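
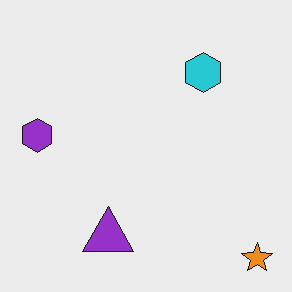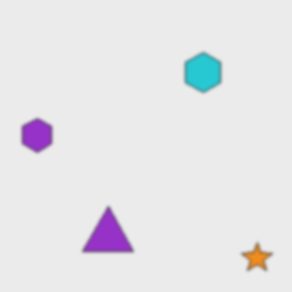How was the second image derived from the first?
The transformation is: lightly blurred.

Shape edges and outlines are uniformly softened across the whole image.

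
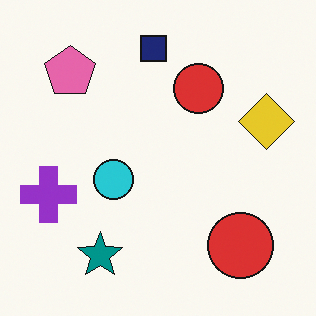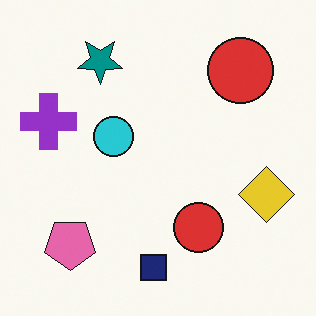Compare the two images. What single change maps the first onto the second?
This is the original image flipped vertically (top ↔ bottom).

The navy square is in the top of the first image and the bottom of the second — shapes on opposite sides of the horizontal midline have swapped in a mirror flip.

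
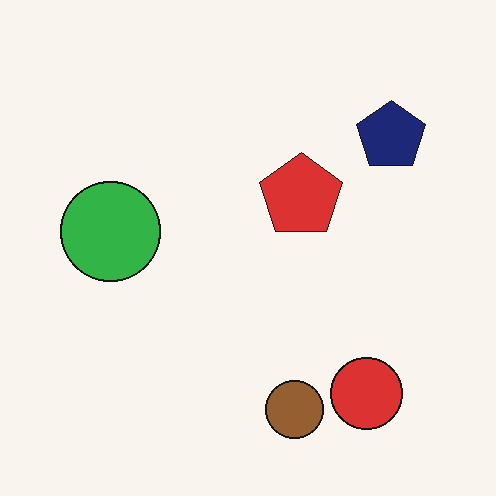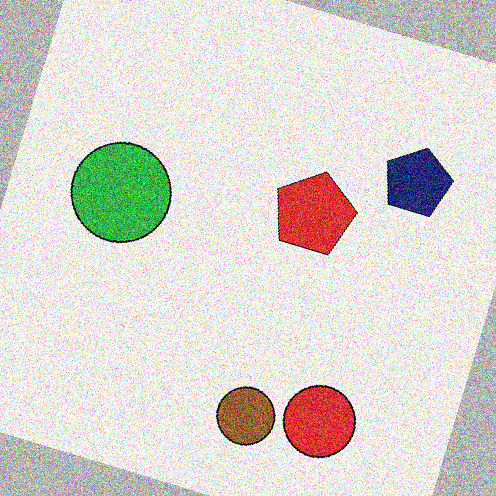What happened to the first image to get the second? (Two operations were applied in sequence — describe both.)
The transformation is: rotated clockwise by a clearly visible amount, then degraded with strong gaussian noise.

Every shape is tilted by the same angle and the image corners show triangular fill wedges — a whole-image rotation by a non-right angle. Random speckle covers the whole image, including the flat background.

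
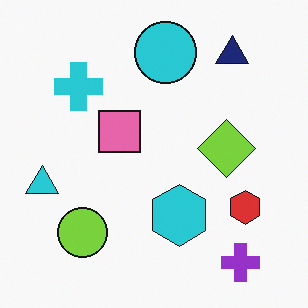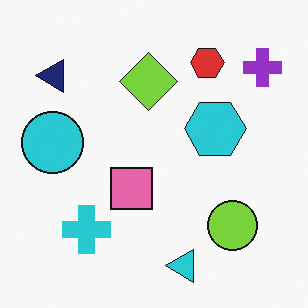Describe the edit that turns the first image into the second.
The image was rotated 90° counter-clockwise.

The purple cross sits in the bottom-right of the first image and the top-right of the second — consistent with a whole-image 90° counter-clockwise rotation.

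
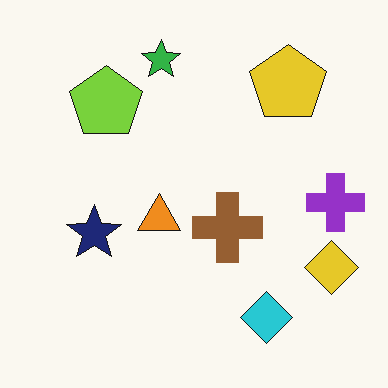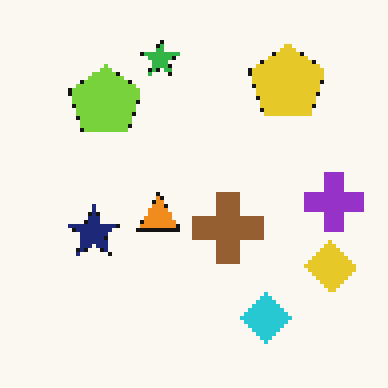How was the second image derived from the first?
Mildly pixelated.

Shapes are reduced to large square blocks; fine edges and outlines are lost — a downscale-then-upscale (mosaic) effect.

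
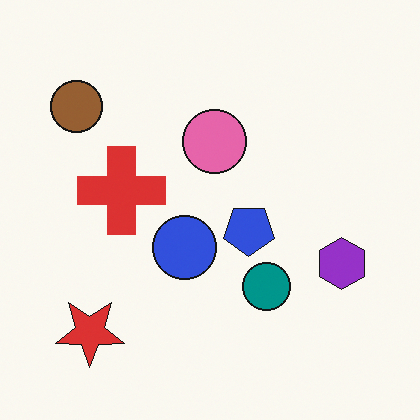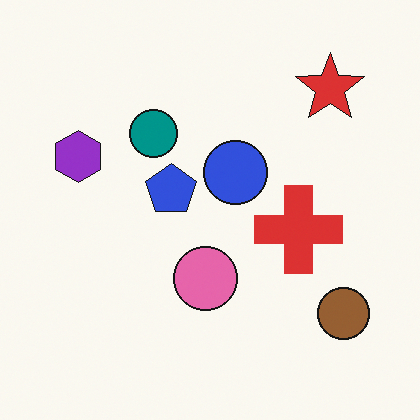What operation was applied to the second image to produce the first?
The first image is the second rotated 180°.

The red star sits in the top-right of the second image and the bottom-left of the first — consistent with a whole-image 180° rotation.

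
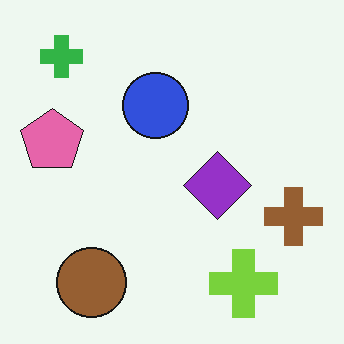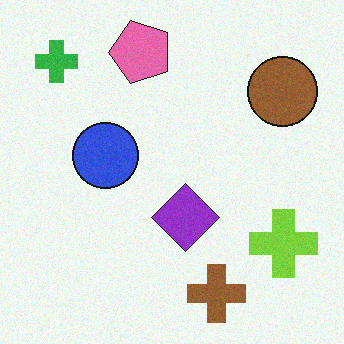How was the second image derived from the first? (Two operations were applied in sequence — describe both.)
Transposed (reflected across the top-left ↔ bottom-right diagonal), then degraded with a light layer of grain.

Shapes have swapped their row and column positions — what was in the top-right is now in the bottom-left — a diagonal reflection. Random speckle covers the whole image, including the flat background.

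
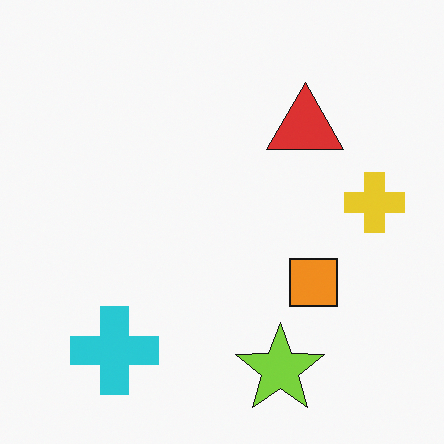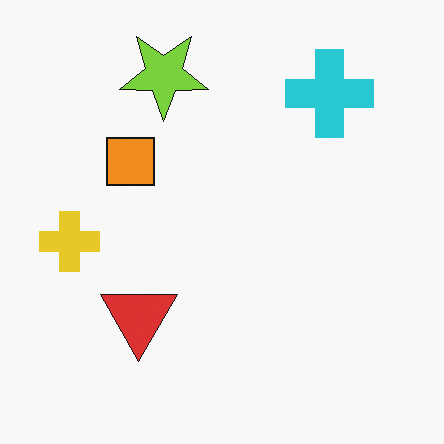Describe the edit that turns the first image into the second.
The image was rotated 180°.

The cyan cross sits in the bottom-left of the first image and the top-right of the second — consistent with a whole-image 180° rotation.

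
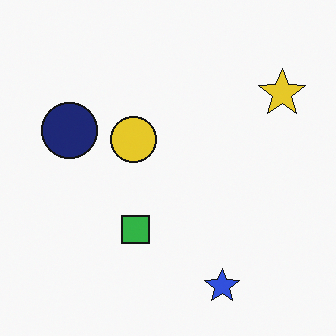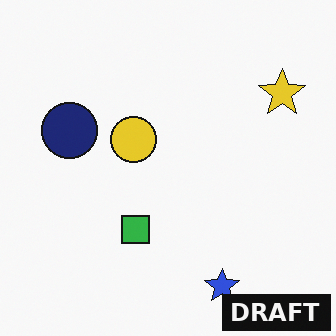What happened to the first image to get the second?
This is the original image watermarked with the text "DRAFT" in the lower-right corner.

A dark label reading "DRAFT" appears in the lower-right corner.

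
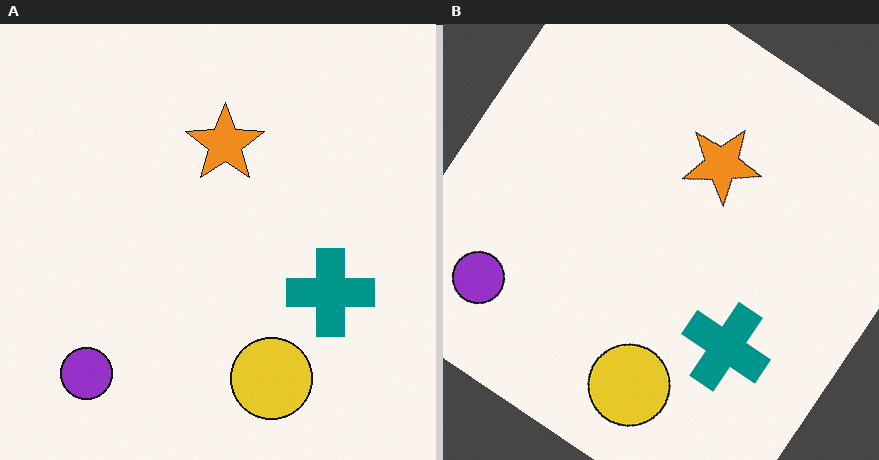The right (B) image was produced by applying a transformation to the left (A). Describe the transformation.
Rotated clockwise by a large amount — several tens of degrees.

Every shape is tilted by the same angle and the image corners show triangular fill wedges — a whole-image rotation by a non-right angle.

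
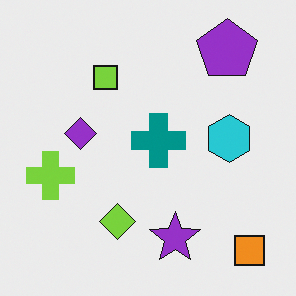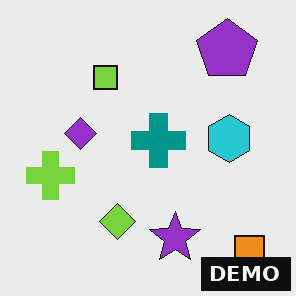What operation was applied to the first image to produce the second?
Watermarked with the text "DEMO" in the lower-right corner.

A dark label reading "DEMO" appears in the lower-right corner.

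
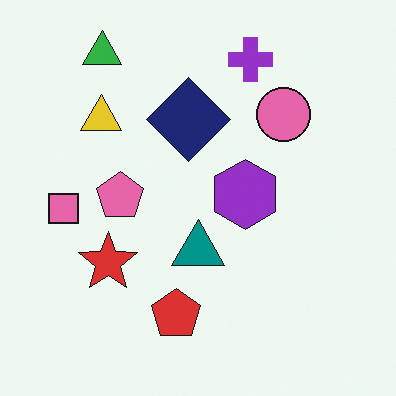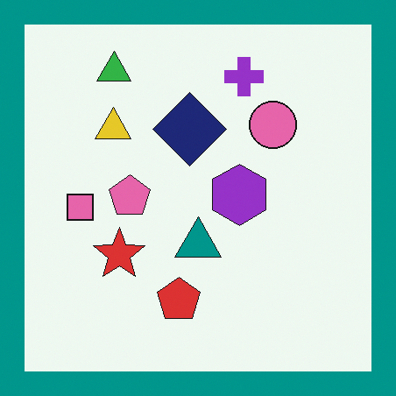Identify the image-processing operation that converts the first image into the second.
The image was framed with a teal border.

A solid teal frame runs around the edge of the second image, with the content slightly shrunk inside it.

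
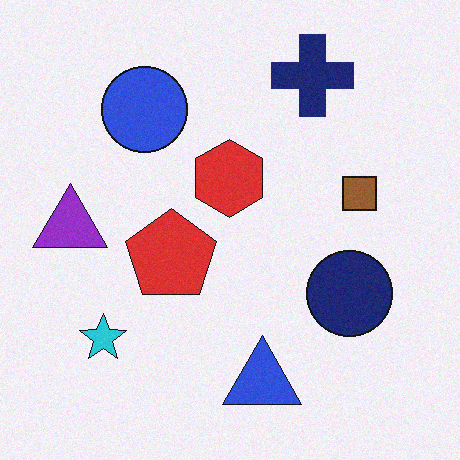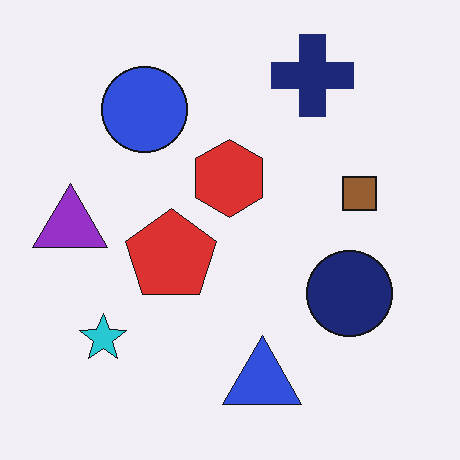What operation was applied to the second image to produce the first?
This is the original image degraded with a light layer of grain.

Random speckle covers the whole image, including the flat background.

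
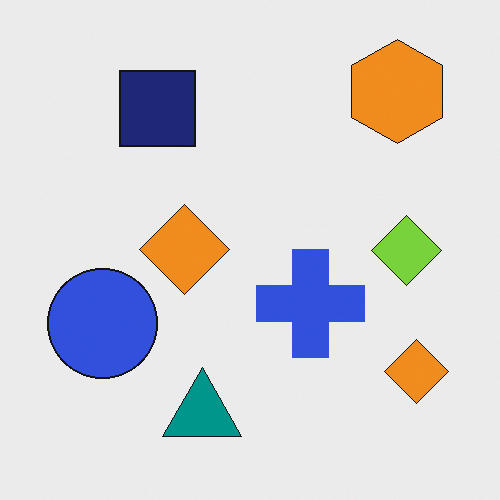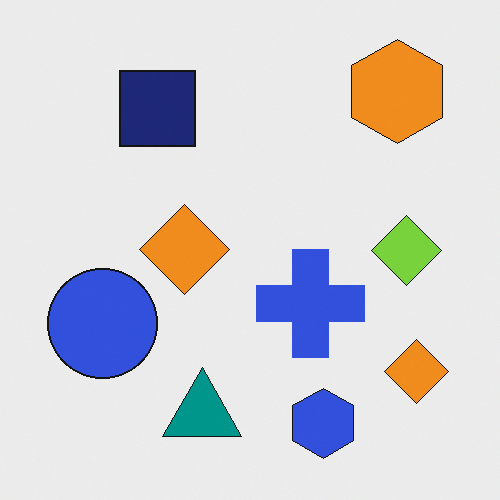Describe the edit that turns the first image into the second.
The image was overlaid with an additional blue hexagon.

A blue hexagon appears in the second image that is absent from the first.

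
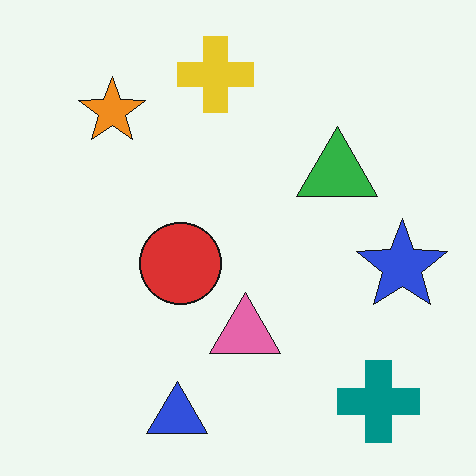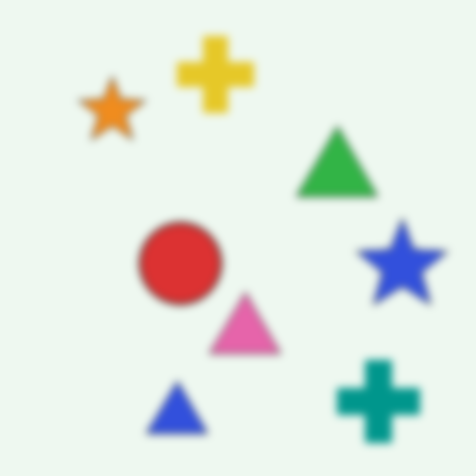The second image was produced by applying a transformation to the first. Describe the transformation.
It was noticeably gaussian-blurred.

Shape edges and outlines are uniformly softened across the whole image.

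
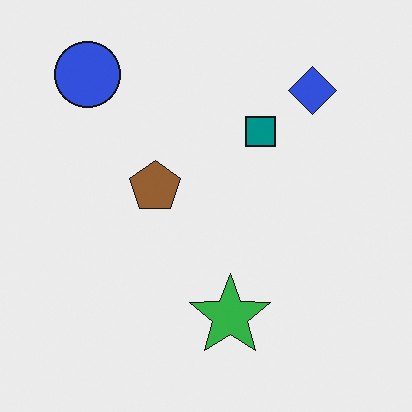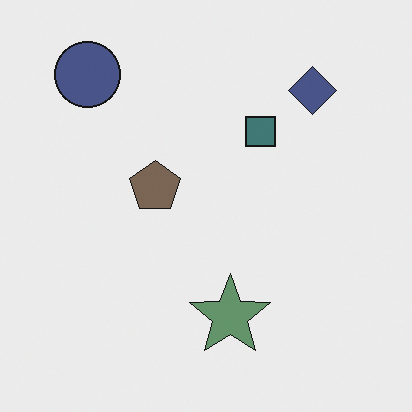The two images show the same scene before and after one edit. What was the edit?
Made much more muted (saturation change).

All colors are more muted and greyish — a global saturation change.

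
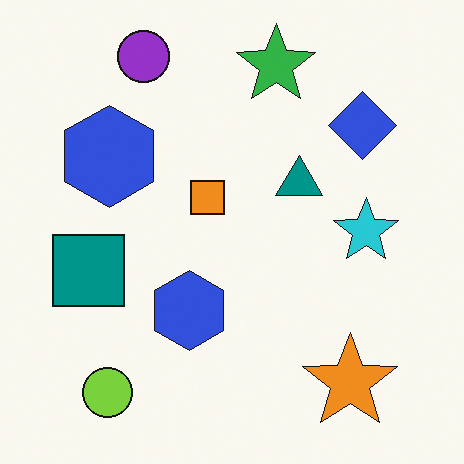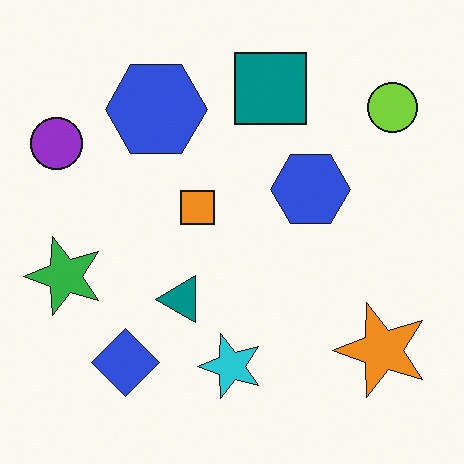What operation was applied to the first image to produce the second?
The image was transposed (reflected across the top-left ↔ bottom-right diagonal).

Shapes have swapped their row and column positions — what was in the top-right is now in the bottom-left — a diagonal reflection.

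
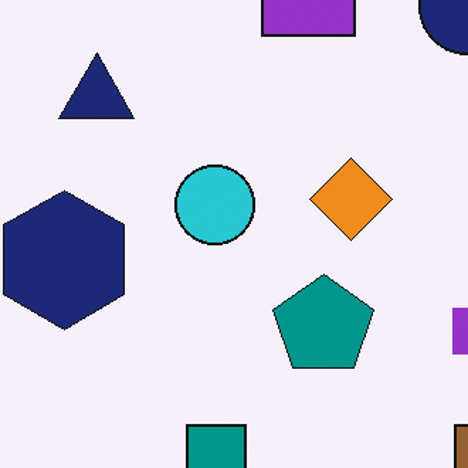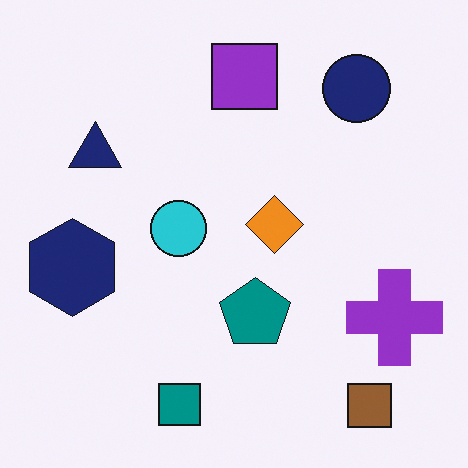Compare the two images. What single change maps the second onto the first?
It was cropped slightly and scaled back up.

The visible shapes are larger and the field of view is narrower; shapes near the original edges may be partly or wholly outside the frame — a crop-and-rescale.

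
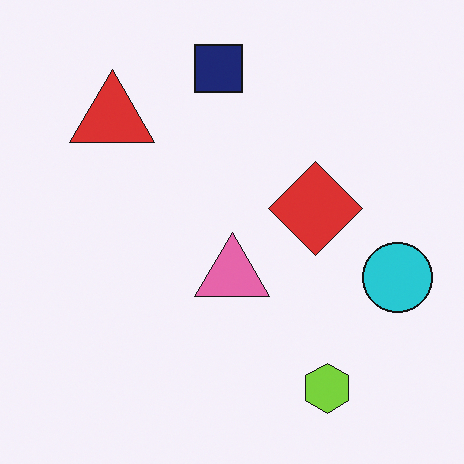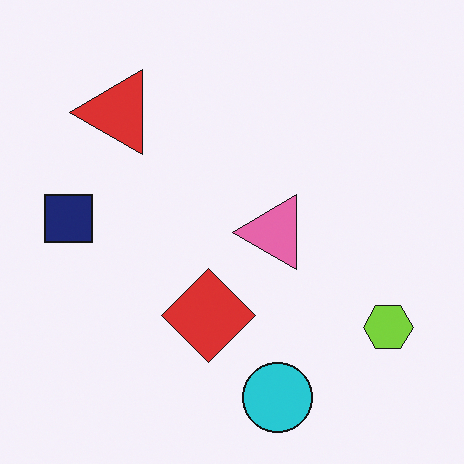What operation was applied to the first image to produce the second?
It was transposed (reflected across the top-left ↔ bottom-right diagonal).

Shapes have swapped their row and column positions — what was in the top-right is now in the bottom-left — a diagonal reflection.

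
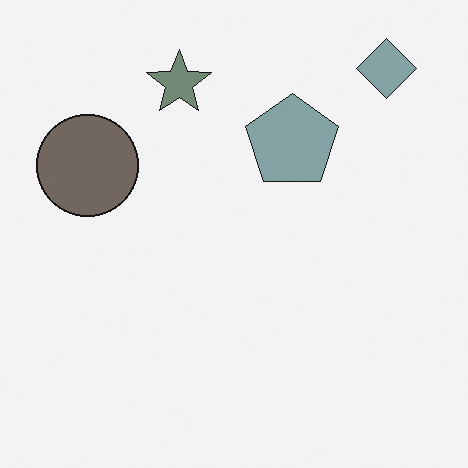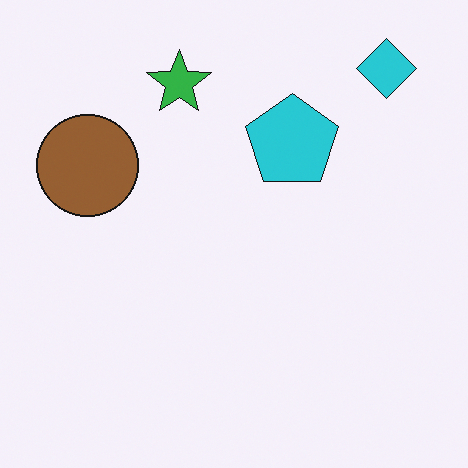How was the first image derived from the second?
It was heavily desaturated.

All colors are more muted and greyish — a global saturation change.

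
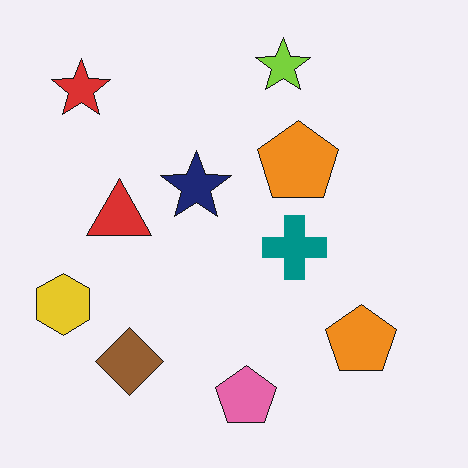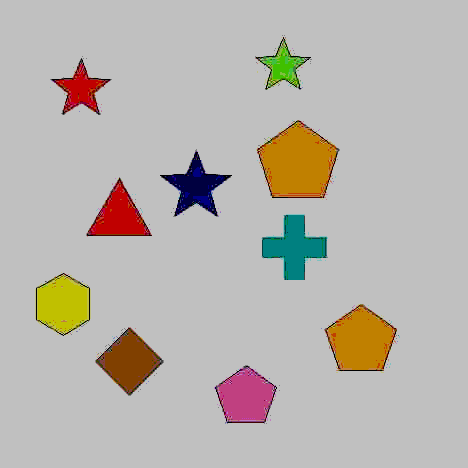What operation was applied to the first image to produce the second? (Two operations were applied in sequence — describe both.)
The image was degraded with heavy JPEG compression, then heavily posterized to just a handful of flat colors.

Blocky 8×8 compression artifacts appear around shape edges and the flat background shows ringing — characteristic JPEG degradation. Each flat color has snapped to a coarser quantized level — most visibly, the near-white background has dropped to a flat grey.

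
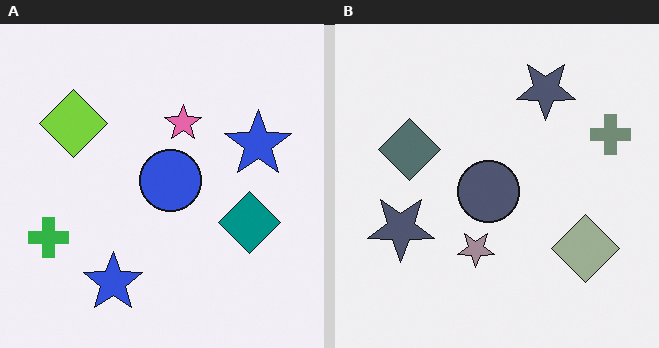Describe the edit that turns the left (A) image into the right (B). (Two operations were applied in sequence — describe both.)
Heavily desaturated, then rotated 180°.

All colors are more muted and greyish — a global saturation change. The green cross sits in the left of the left (A) image and the right of the right (B) — consistent with a whole-image 180° rotation.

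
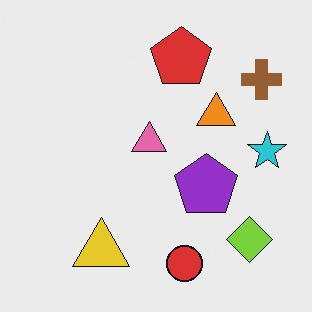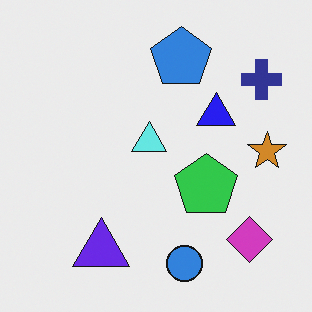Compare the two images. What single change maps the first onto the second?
It was hue-shifted by a large amount.

Every shape's color has rotated by the same amount around the hue wheel — a uniform hue shift.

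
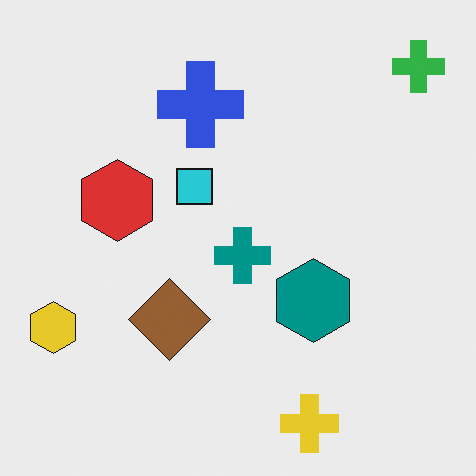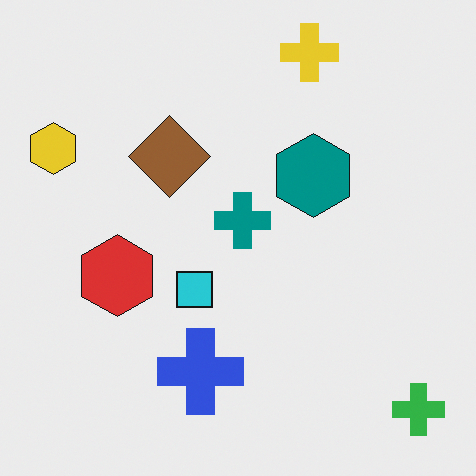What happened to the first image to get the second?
It was flipped vertically (top ↔ bottom).

The yellow cross is in the bottom of the first image and the top of the second — shapes on opposite sides of the horizontal midline have swapped in a mirror flip.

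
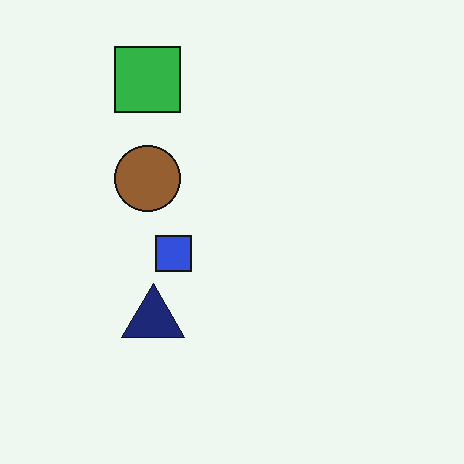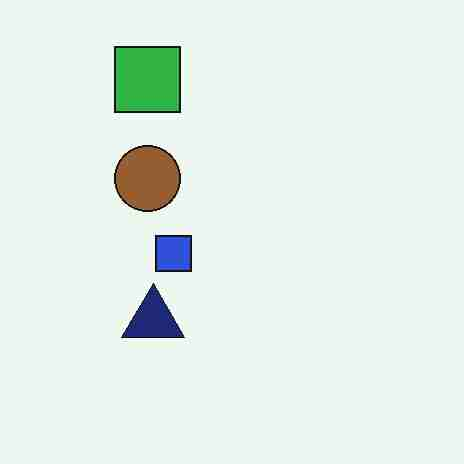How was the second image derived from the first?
The second image is the first degraded with heavy JPEG compression.

Blocky 8×8 compression artifacts appear around shape edges and the flat background shows ringing — characteristic JPEG degradation.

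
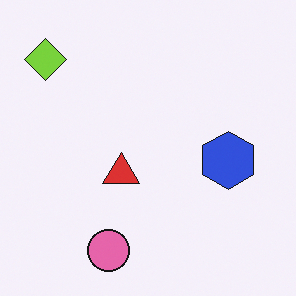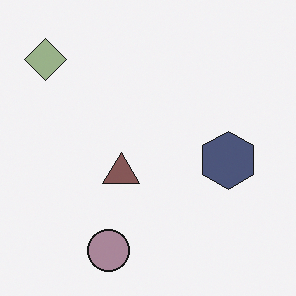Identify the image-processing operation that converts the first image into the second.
The transformation is: heavily desaturated.

All colors are more muted and greyish — a global saturation change.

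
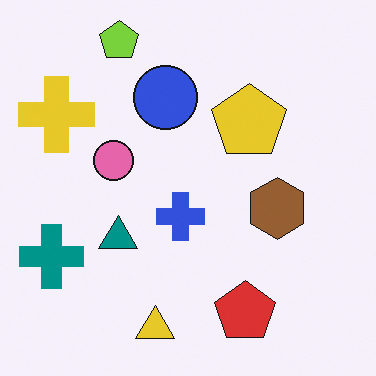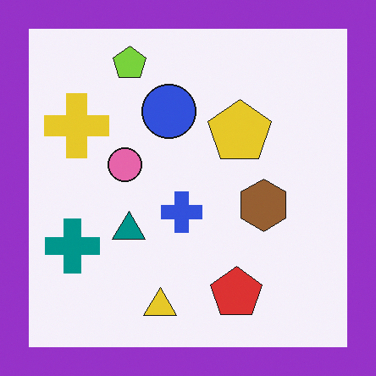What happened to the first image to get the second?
The image was framed with a purple border.

A solid purple frame runs around the edge of the second image, with the content slightly shrunk inside it.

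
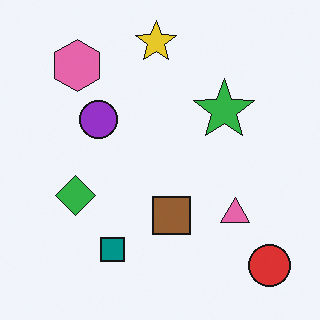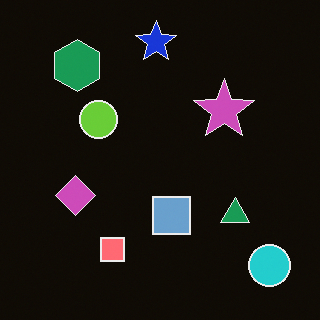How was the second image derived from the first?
The image was color-inverted (negative).

The light background has become dark and every shape's color is its complement — a photographic negative.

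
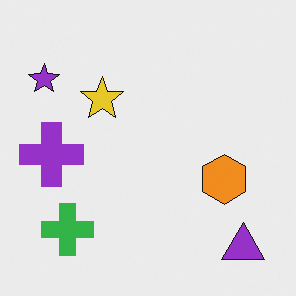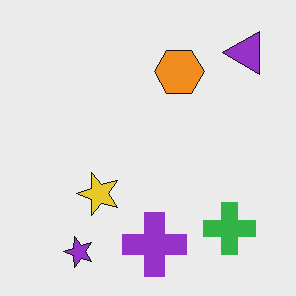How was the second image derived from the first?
The transformation is: rotated 90° counter-clockwise.

The purple triangle sits in the bottom-right of the first image and the top-right of the second — consistent with a whole-image 90° counter-clockwise rotation.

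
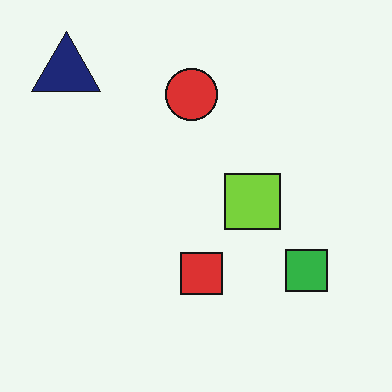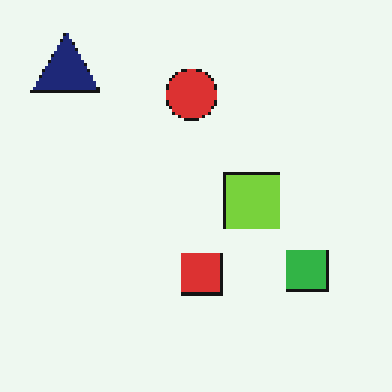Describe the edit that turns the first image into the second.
This is the original image lightly pixelated (a mild mosaic effect).

Shapes are reduced to large square blocks; fine edges and outlines are lost — a downscale-then-upscale (mosaic) effect.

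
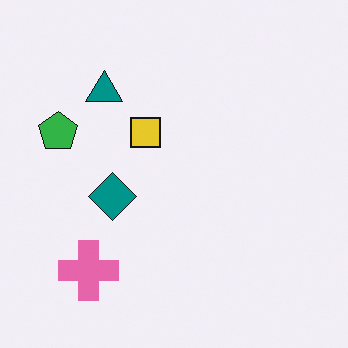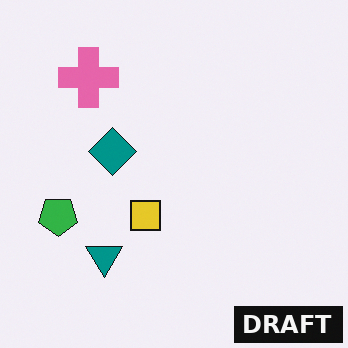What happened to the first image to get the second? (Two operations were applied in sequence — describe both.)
Flipped vertically (top ↔ bottom), then watermarked with the text "DRAFT" in the lower-right corner.

The pink cross is in the bottom-left of the first image and the top-left of the second — shapes on opposite sides of the horizontal midline have swapped in a mirror flip. A dark label reading "DRAFT" appears in the lower-right corner.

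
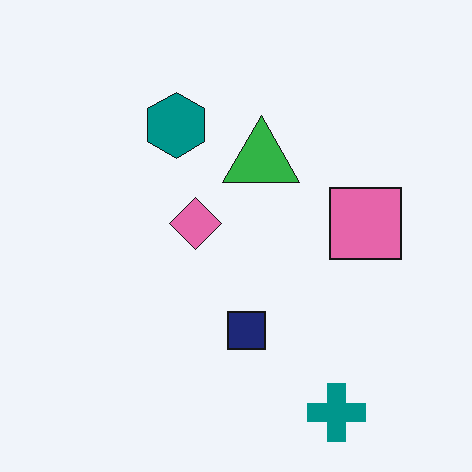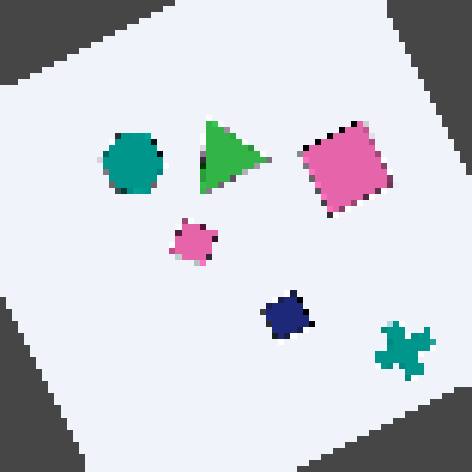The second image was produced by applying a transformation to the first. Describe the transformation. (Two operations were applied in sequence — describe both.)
The second image is the first rotated counter-clockwise by a moderate amount, then moderately pixelated.

Every shape is tilted by the same angle and the image corners show triangular fill wedges — a whole-image rotation by a non-right angle. Shapes are reduced to large square blocks; fine edges and outlines are lost — a downscale-then-upscale (mosaic) effect.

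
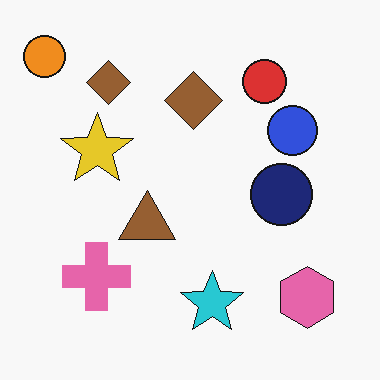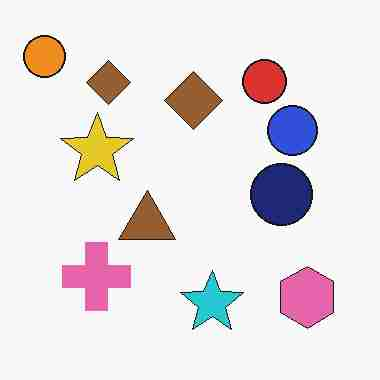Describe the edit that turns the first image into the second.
The transformation is: degraded with heavy JPEG compression.

Blocky 8×8 compression artifacts appear around shape edges and the flat background shows ringing — characteristic JPEG degradation.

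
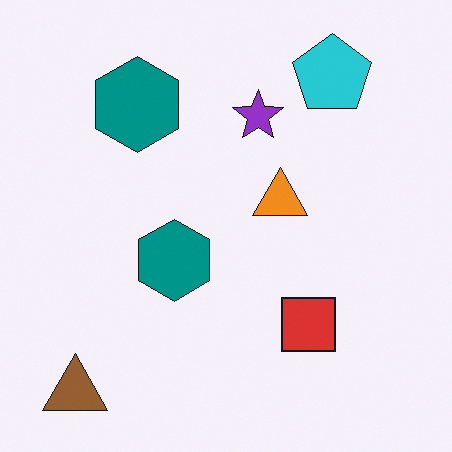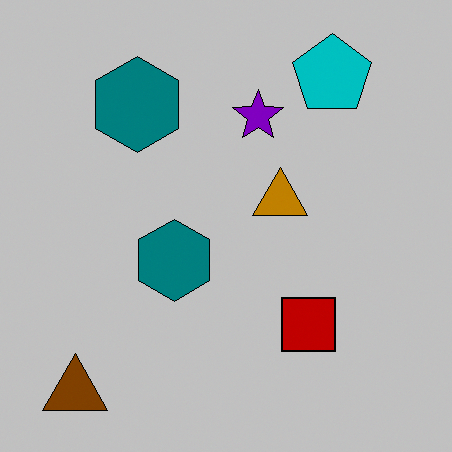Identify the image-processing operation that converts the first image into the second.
The image was heavily posterized to just a handful of flat colors.

Each flat color has snapped to a coarser quantized level — most visibly, the near-white background has dropped to a flat grey.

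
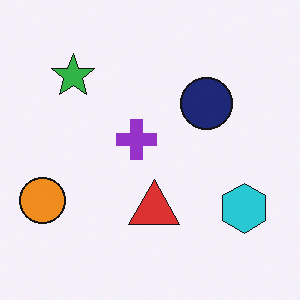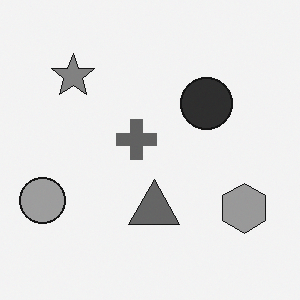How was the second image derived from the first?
It was converted to grayscale.

All color is removed — every shape is now a shade of grey.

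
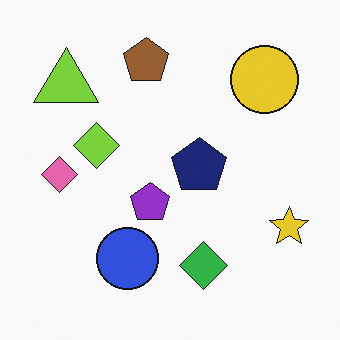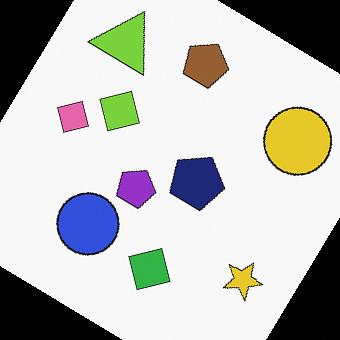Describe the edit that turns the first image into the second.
The image was rotated clockwise by a large amount — several tens of degrees.

Every shape is tilted by the same angle and the image corners show triangular fill wedges — a whole-image rotation by a non-right angle.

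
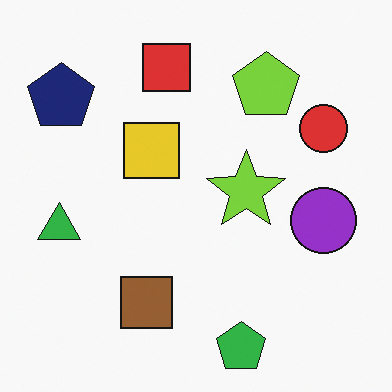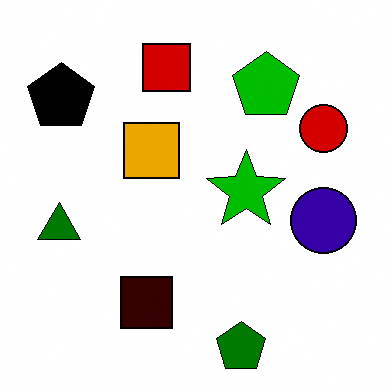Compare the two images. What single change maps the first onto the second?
It was boosted in contrast.

Tones are pushed away from mid-grey across the whole image — a global contrast change.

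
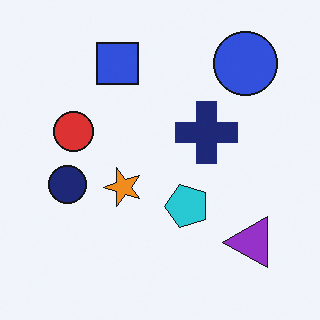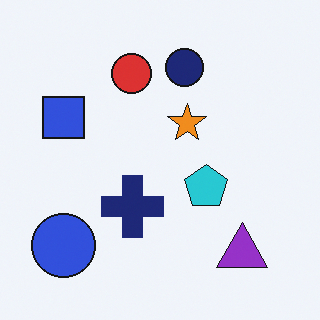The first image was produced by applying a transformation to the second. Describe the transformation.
The first image is the second transposed (reflected across the top-left ↔ bottom-right diagonal).

Shapes have swapped their row and column positions — what was in the top-right is now in the bottom-left — a diagonal reflection.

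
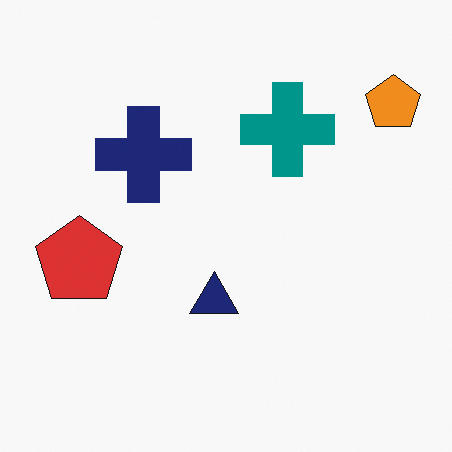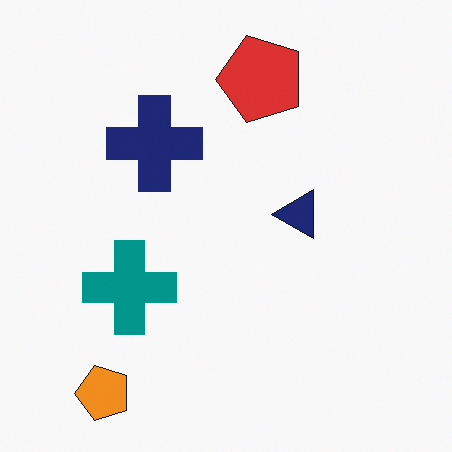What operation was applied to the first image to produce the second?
The image was transposed (reflected across the top-left ↔ bottom-right diagonal).

Shapes have swapped their row and column positions — what was in the top-right is now in the bottom-left — a diagonal reflection.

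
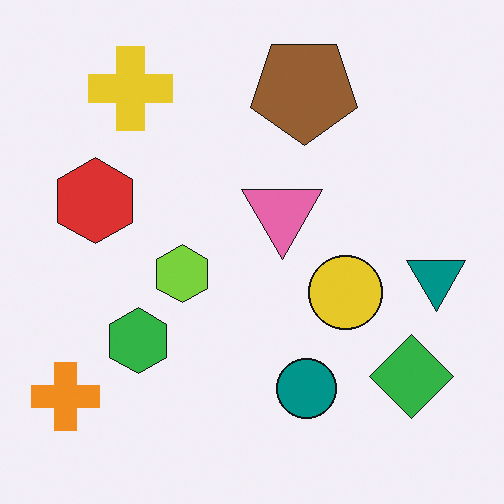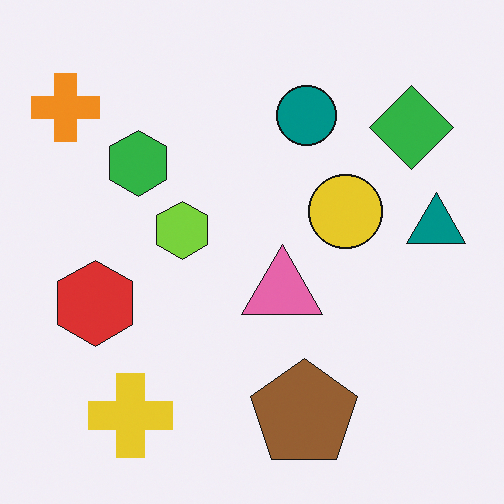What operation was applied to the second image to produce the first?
The first image is the second flipped vertically (top ↔ bottom).

The yellow cross is in the bottom-left of the second image and the top-left of the first — shapes on opposite sides of the horizontal midline have swapped in a mirror flip.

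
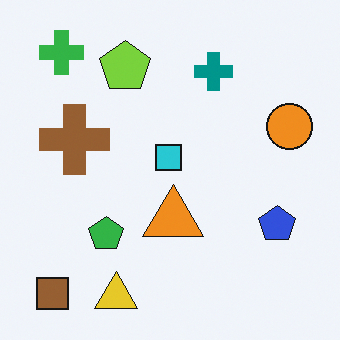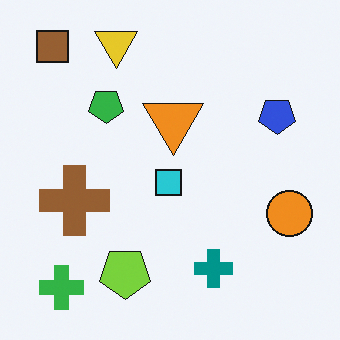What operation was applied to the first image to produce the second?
This is the original image flipped vertically (top ↔ bottom).

The yellow triangle is in the bottom of the first image and the top of the second — shapes on opposite sides of the horizontal midline have swapped in a mirror flip.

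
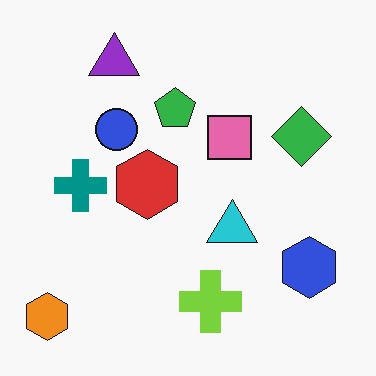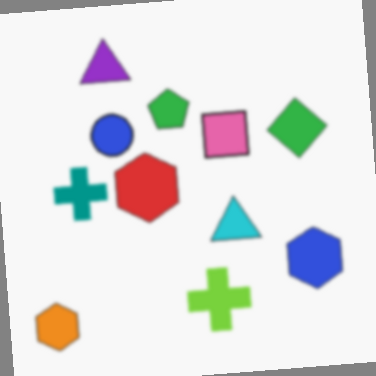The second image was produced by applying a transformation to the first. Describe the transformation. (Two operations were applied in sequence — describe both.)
This is the original image slightly softened, then rotated counter-clockwise by a small amount.

Shape edges and outlines are uniformly softened across the whole image. Every shape is tilted by the same angle and the image corners show triangular fill wedges — a whole-image rotation by a non-right angle.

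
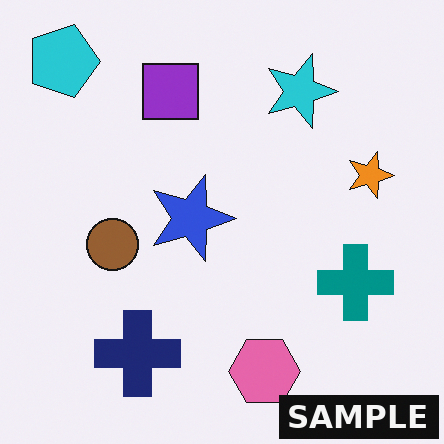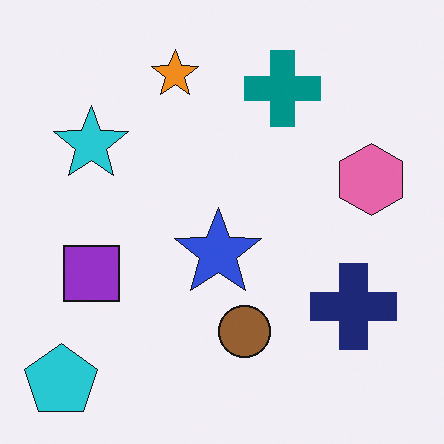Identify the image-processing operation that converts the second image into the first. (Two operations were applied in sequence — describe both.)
The first image is the second rotated 90° clockwise, then watermarked with the text "SAMPLE" in the lower-right corner.

The cyan pentagon sits in the bottom-left of the second image and the top-left of the first — consistent with a whole-image 90° clockwise rotation. A dark label reading "SAMPLE" appears in the lower-right corner.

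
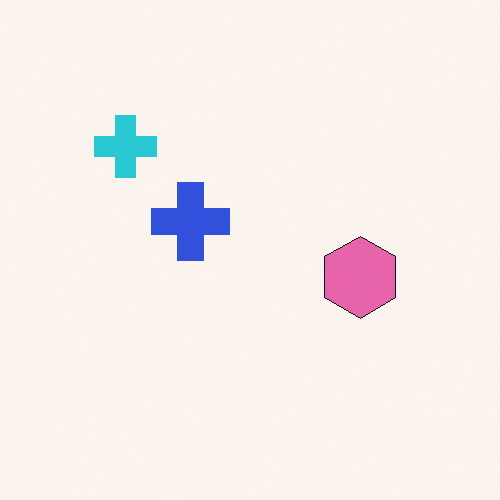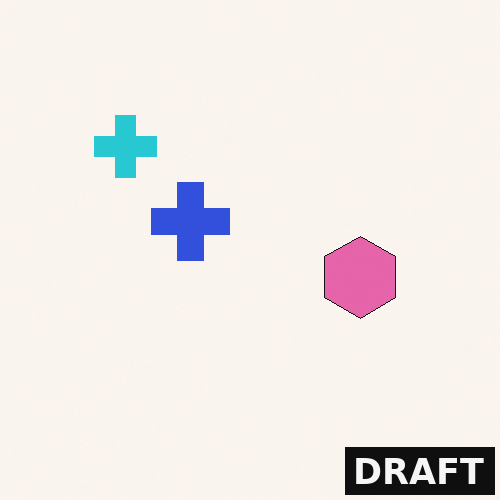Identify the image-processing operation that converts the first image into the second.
The image was watermarked with the text "DRAFT" in the lower-right corner.

A dark label reading "DRAFT" appears in the lower-right corner.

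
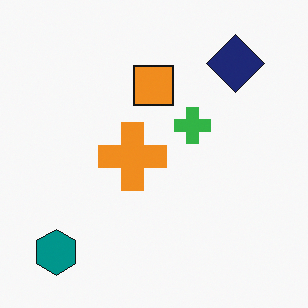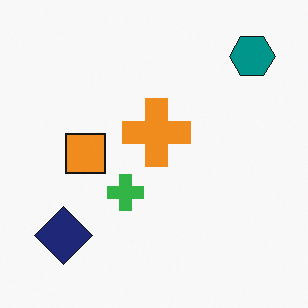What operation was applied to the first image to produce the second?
It was transposed (reflected across the top-left ↔ bottom-right diagonal).

Shapes have swapped their row and column positions — what was in the top-right is now in the bottom-left — a diagonal reflection.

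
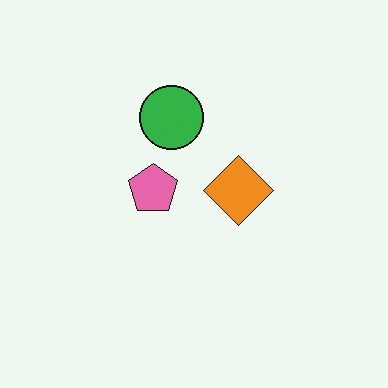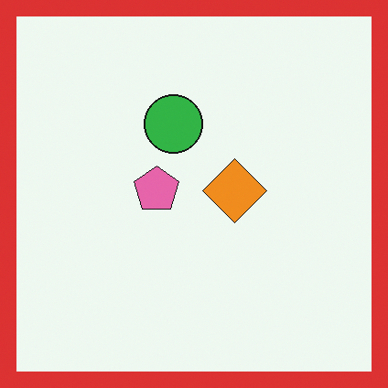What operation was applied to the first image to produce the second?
Framed with a red border.

A solid red frame runs around the edge of the second image, with the content slightly shrunk inside it.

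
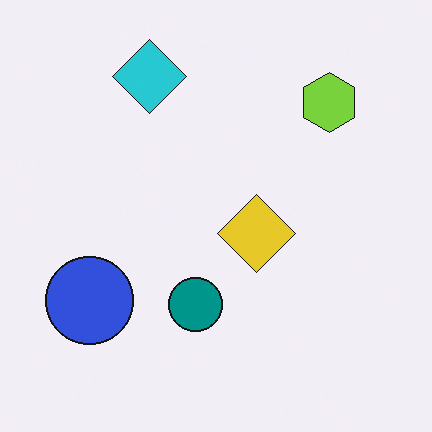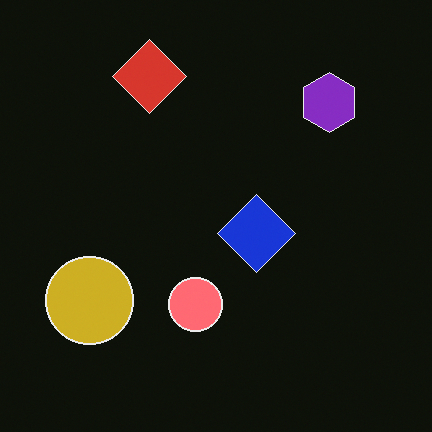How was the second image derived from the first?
The transformation is: color-inverted (negative).

The light background has become dark and every shape's color is its complement — a photographic negative.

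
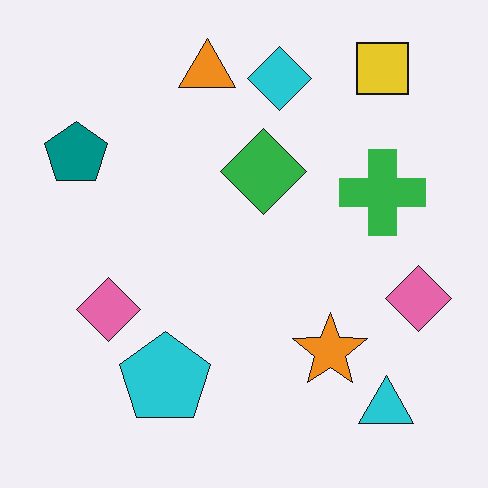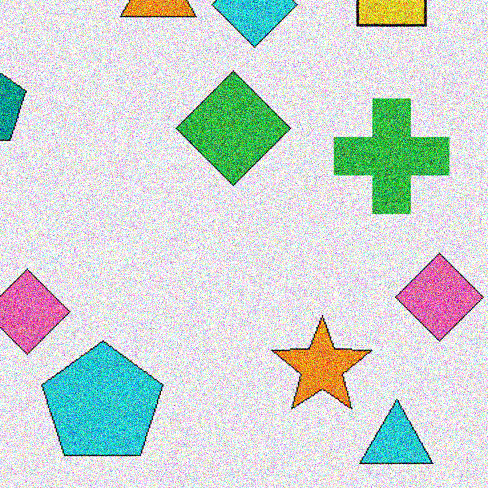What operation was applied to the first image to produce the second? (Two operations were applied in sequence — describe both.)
It was cropped to a modestly smaller region and rescaled, then degraded with heavy additive noise.

The visible shapes are larger and the field of view is narrower; shapes near the original edges may be partly or wholly outside the frame — a crop-and-rescale. Random speckle covers the whole image, including the flat background.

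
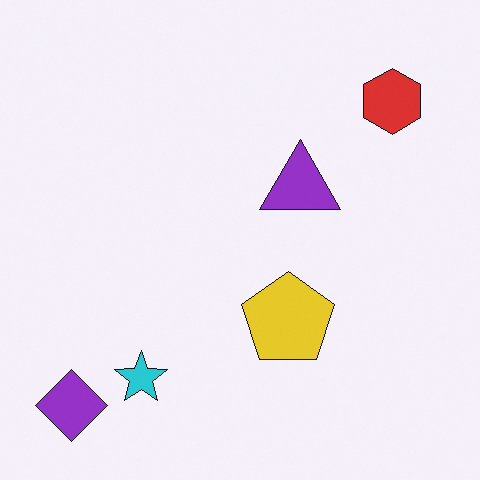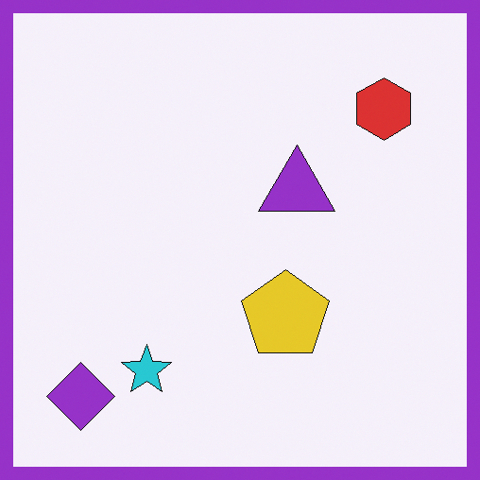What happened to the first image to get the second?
The transformation is: framed with a purple border.

A solid purple frame runs around the edge of the second image, with the content slightly shrunk inside it.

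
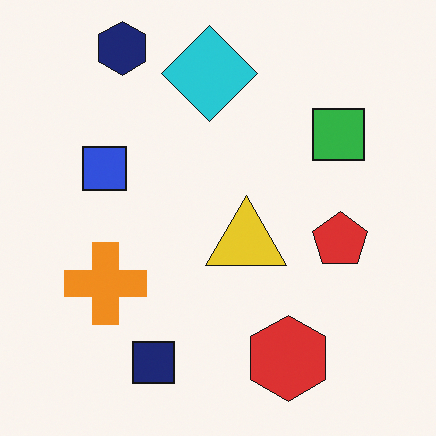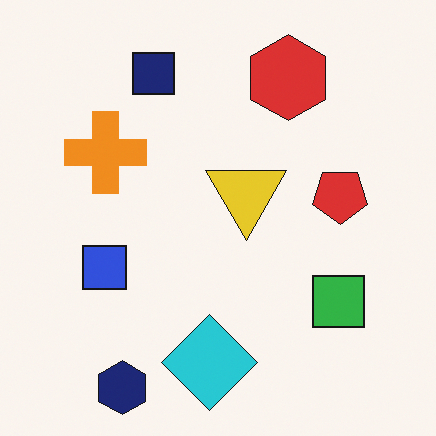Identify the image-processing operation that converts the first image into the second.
Flipped vertically (top ↔ bottom).

The navy hexagon is in the top-left of the first image and the bottom-left of the second — shapes on opposite sides of the horizontal midline have swapped in a mirror flip.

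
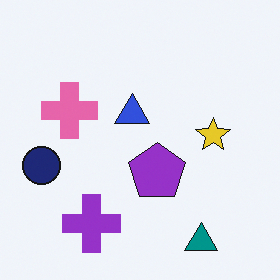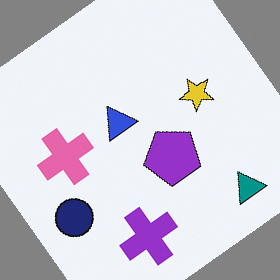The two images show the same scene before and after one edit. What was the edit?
Rotated counter-clockwise by a large amount — several tens of degrees.

Every shape is tilted by the same angle and the image corners show triangular fill wedges — a whole-image rotation by a non-right angle.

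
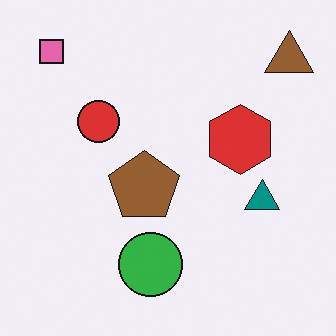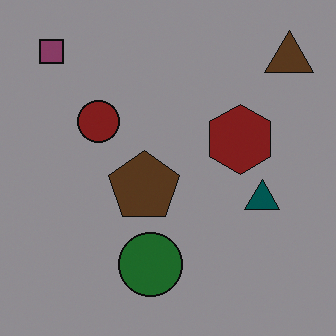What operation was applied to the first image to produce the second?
The image was darkened a lot.

Every pixel — background and shapes alike — is uniformly darkened.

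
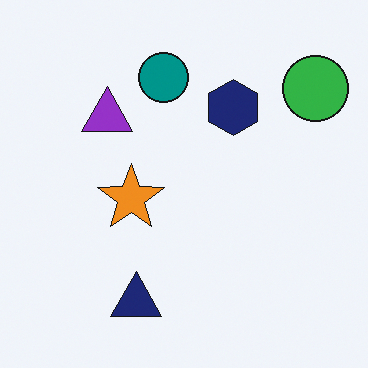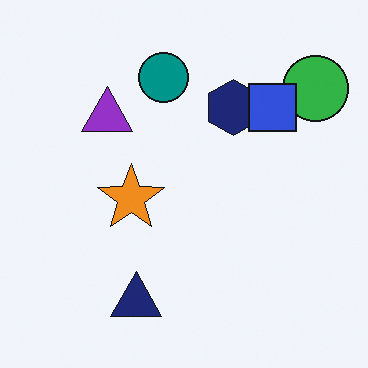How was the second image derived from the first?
This is the original image overlaid with an additional blue square.

A blue square appears in the second image that is absent from the first.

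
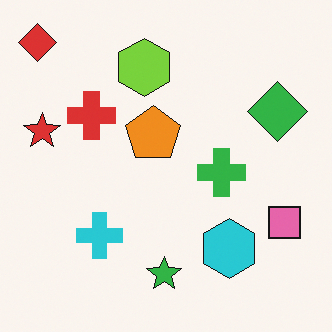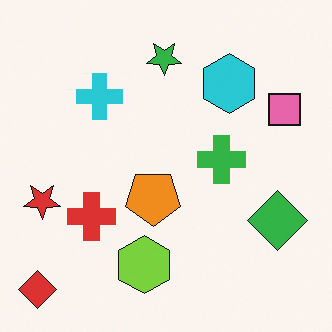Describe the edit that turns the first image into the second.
The transformation is: flipped vertically (top ↔ bottom).

The red diamond is in the top-left of the first image and the bottom-left of the second — shapes on opposite sides of the horizontal midline have swapped in a mirror flip.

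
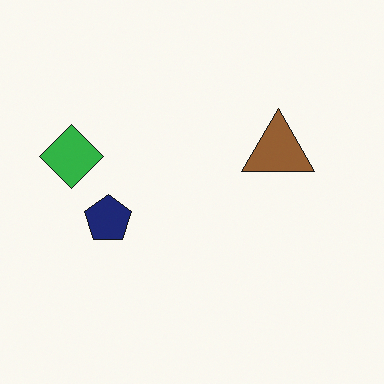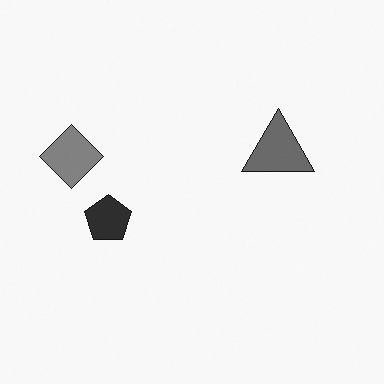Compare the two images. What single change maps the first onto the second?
The transformation is: converted to grayscale.

All color is removed — every shape is now a shade of grey.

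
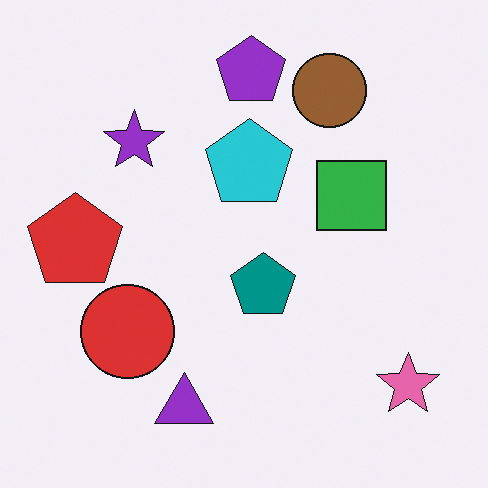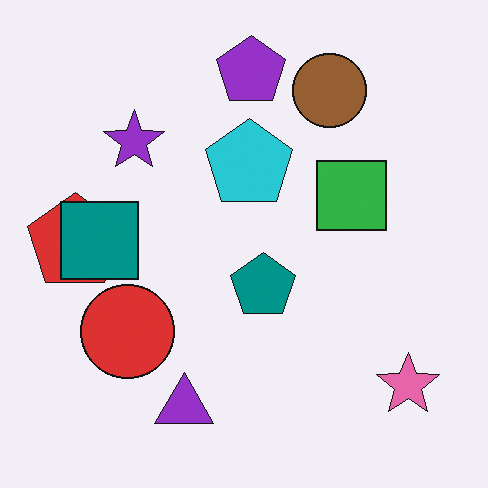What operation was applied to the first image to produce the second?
The image was overlaid with an additional teal square.

A teal square appears in the second image that is absent from the first.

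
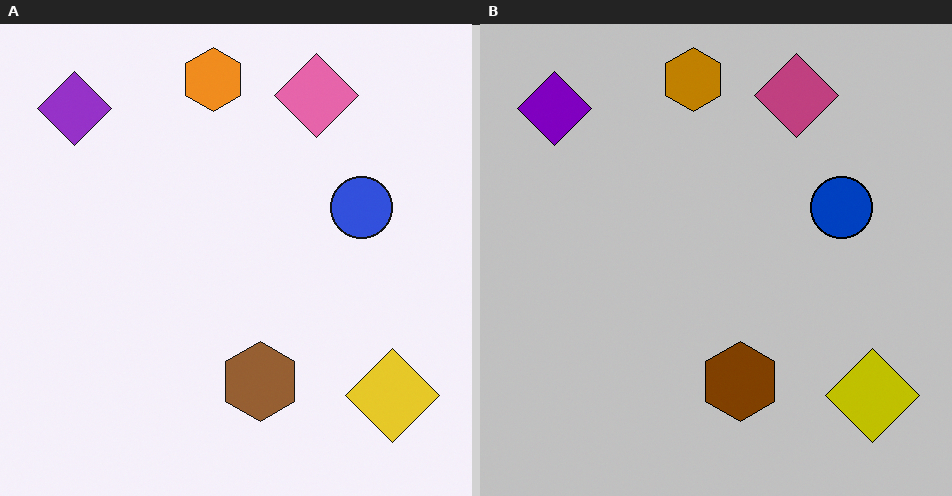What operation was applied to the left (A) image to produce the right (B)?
It was heavily posterized to just a handful of flat colors.

Each flat color has snapped to a coarser quantized level — most visibly, the near-white background has dropped to a flat grey.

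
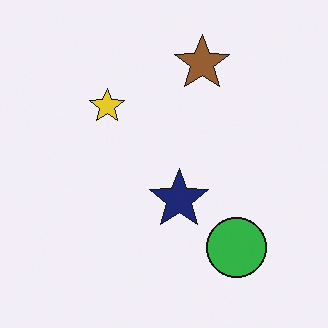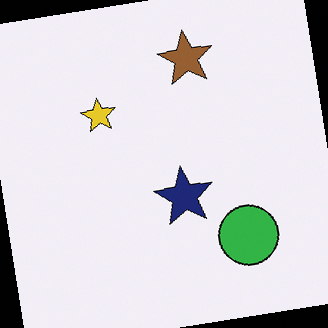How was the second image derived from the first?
It was rotated counter-clockwise by a few degrees.

Every shape is tilted by the same angle and the image corners show triangular fill wedges — a whole-image rotation by a non-right angle.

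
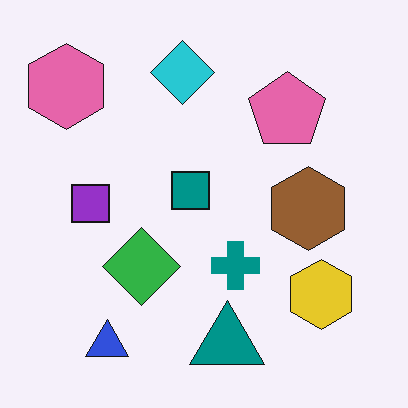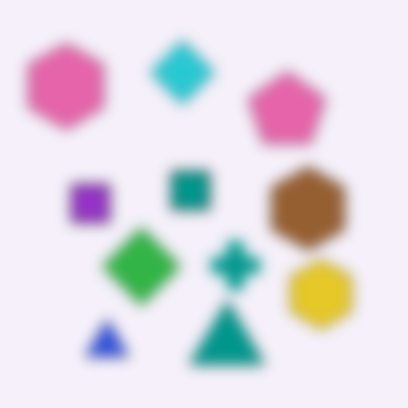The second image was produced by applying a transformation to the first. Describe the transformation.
The transformation is: strongly gaussian-blurred.

Shape edges and outlines are uniformly softened across the whole image.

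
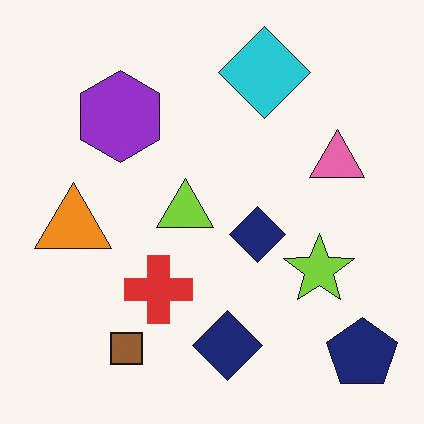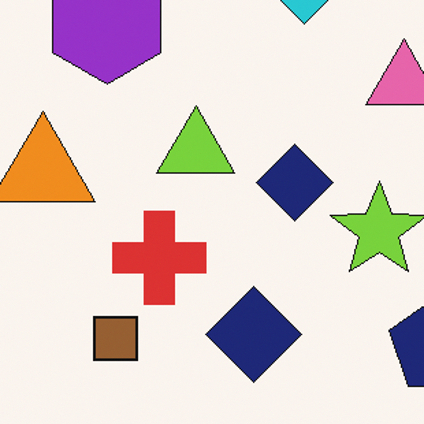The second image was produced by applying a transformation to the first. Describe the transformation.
The transformation is: cropped slightly and scaled back up.

The visible shapes are larger and the field of view is narrower; shapes near the original edges may be partly or wholly outside the frame — a crop-and-rescale.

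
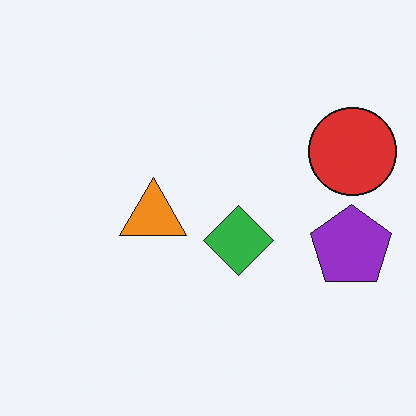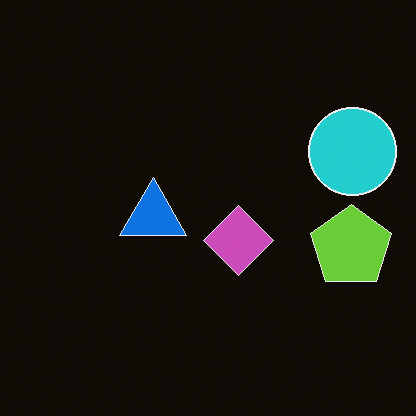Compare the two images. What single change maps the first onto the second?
The image was color-inverted (negative).

The light background has become dark and every shape's color is its complement — a photographic negative.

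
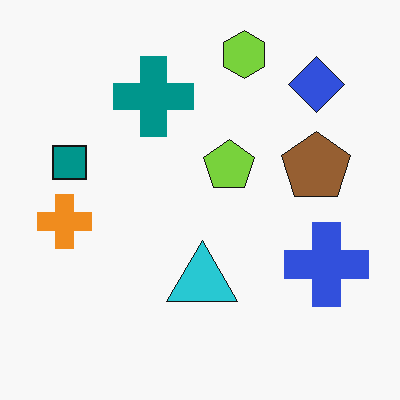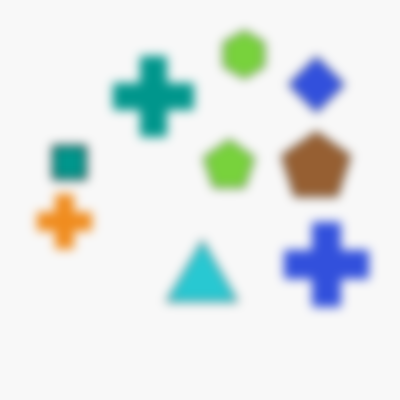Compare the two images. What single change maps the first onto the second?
The second image is the first heavily blurred.

Shape edges and outlines are uniformly softened across the whole image.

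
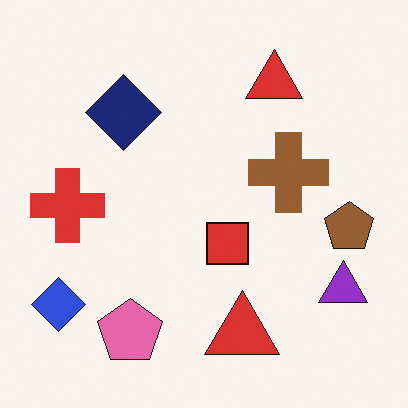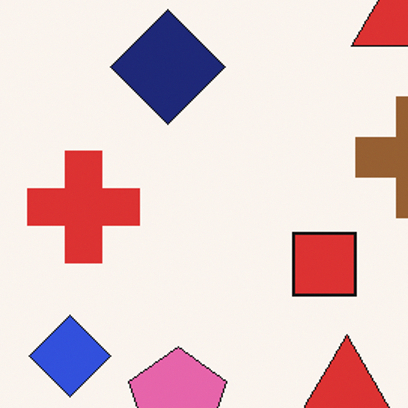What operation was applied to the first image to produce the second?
This is the original image cropped slightly and scaled back up.

The visible shapes are larger and the field of view is narrower; shapes near the original edges may be partly or wholly outside the frame — a crop-and-rescale.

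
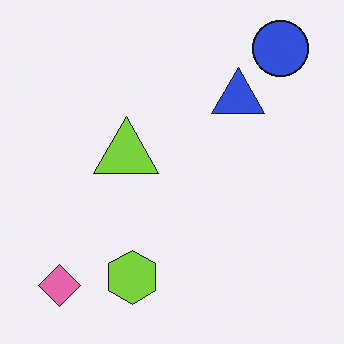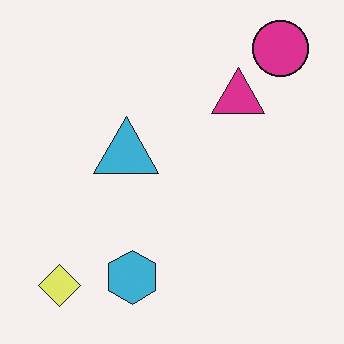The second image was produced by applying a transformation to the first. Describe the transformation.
The image was hue-shifted noticeably.

Every shape's color has rotated by the same amount around the hue wheel — a uniform hue shift.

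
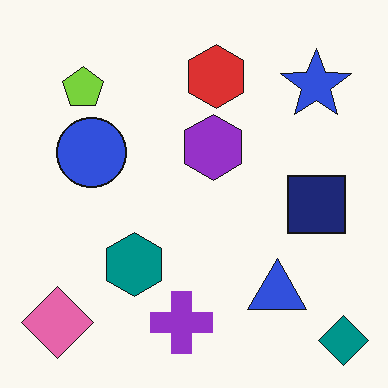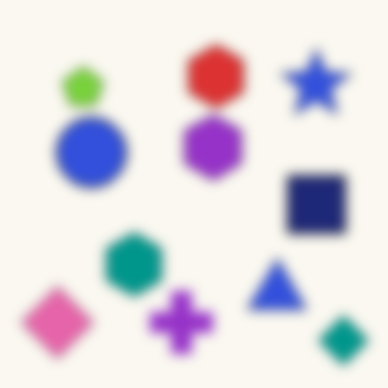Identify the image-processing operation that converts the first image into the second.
The second image is the first strongly gaussian-blurred.

Shape edges and outlines are uniformly softened across the whole image.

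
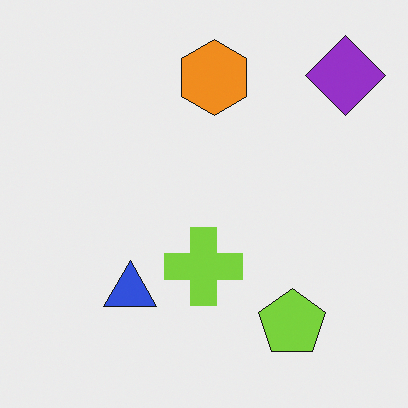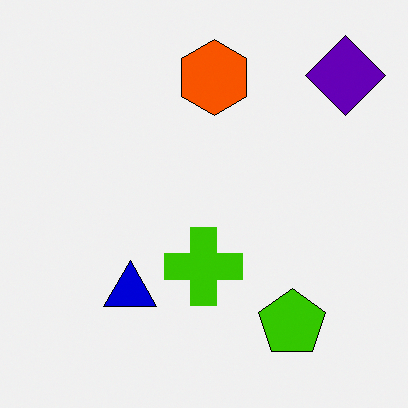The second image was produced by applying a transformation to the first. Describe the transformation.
It was boosted in contrast.

Tones are pushed away from mid-grey across the whole image — a global contrast change.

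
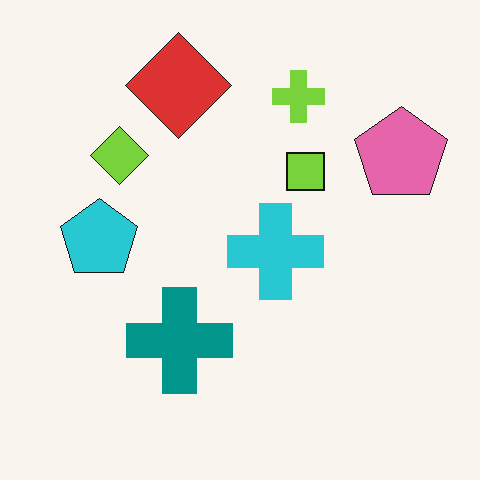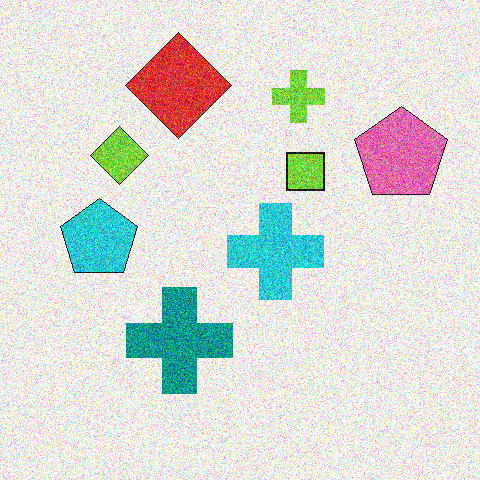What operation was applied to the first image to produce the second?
The second image is the first degraded with heavy additive noise.

Random speckle covers the whole image, including the flat background.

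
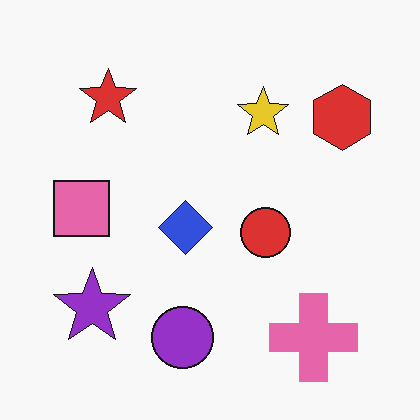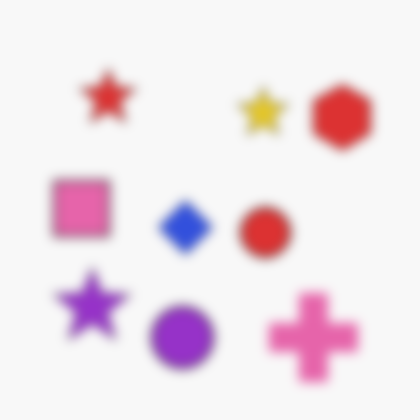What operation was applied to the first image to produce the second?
Strongly gaussian-blurred.

Shape edges and outlines are uniformly softened across the whole image.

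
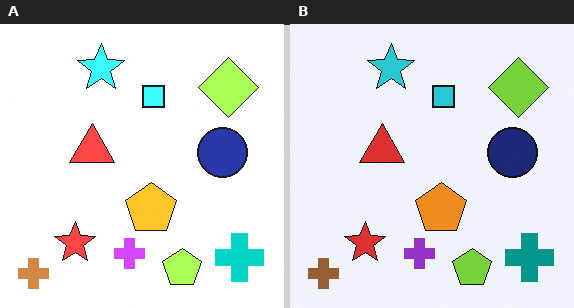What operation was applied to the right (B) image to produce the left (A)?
The left (A) image is the right (B) noticeably brightened.

Every pixel — background and shapes alike — is uniformly brightened.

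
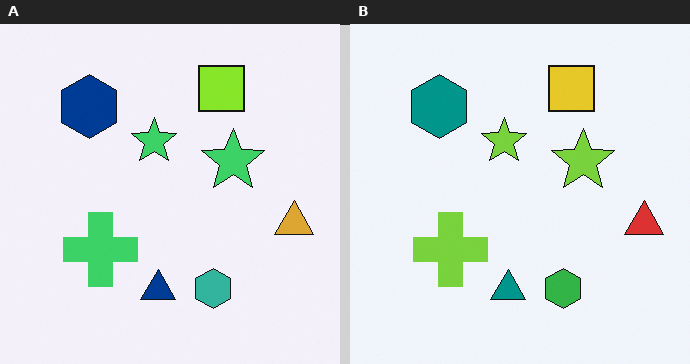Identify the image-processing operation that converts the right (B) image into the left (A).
The left (A) image is the right (B) hue-shifted slightly.

Every shape's color has rotated by the same amount around the hue wheel — a uniform hue shift.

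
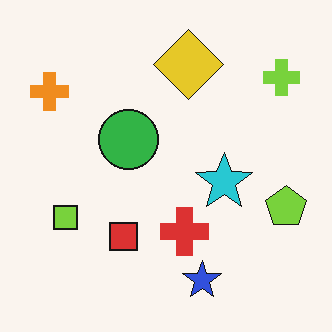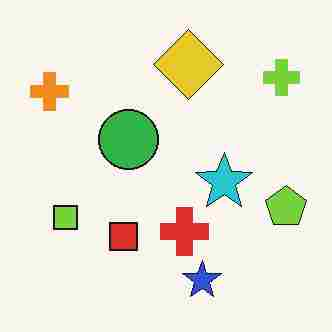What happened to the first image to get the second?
This is the original image heavily JPEG-compressed with obvious blocking artifacts.

Blocky 8×8 compression artifacts appear around shape edges and the flat background shows ringing — characteristic JPEG degradation.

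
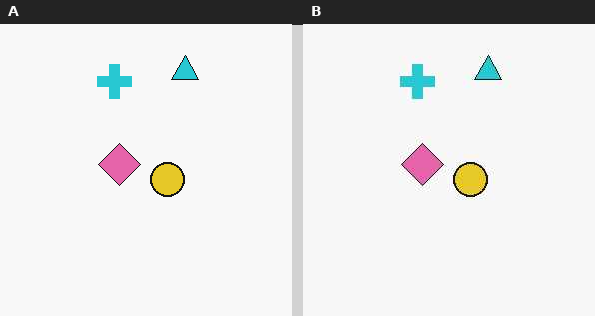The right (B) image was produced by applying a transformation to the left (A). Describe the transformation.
The right (B) image is the left (A) JPEG-compressed with visible artifacts.

Blocky 8×8 compression artifacts appear around shape edges and the flat background shows ringing — characteristic JPEG degradation.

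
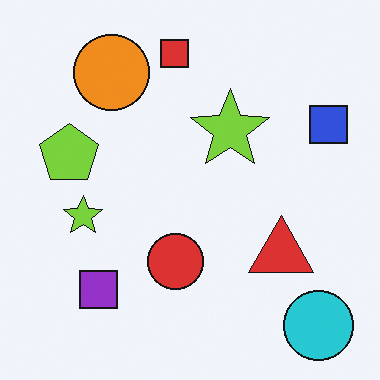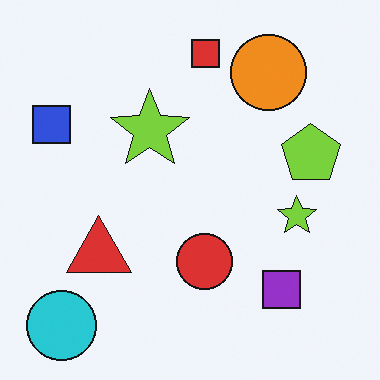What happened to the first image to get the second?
The transformation is: flipped horizontally (left ↔ right).

The blue square is in the top-right of the first image and the top-left of the second — shapes on opposite sides of the vertical midline have swapped in a mirror flip.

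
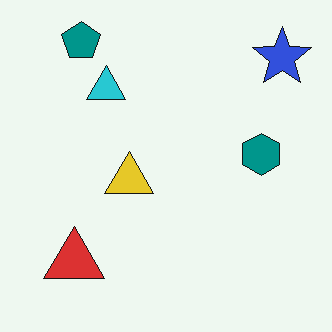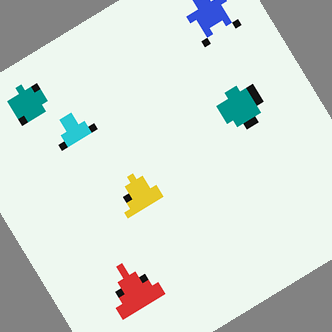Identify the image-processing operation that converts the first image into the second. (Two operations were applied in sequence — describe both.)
It was pixelated into visible square blocks, then rotated counter-clockwise by a large amount — several tens of degrees.

Shapes are reduced to large square blocks; fine edges and outlines are lost — a downscale-then-upscale (mosaic) effect. Every shape is tilted by the same angle and the image corners show triangular fill wedges — a whole-image rotation by a non-right angle.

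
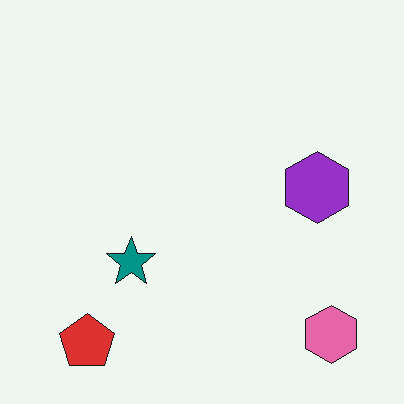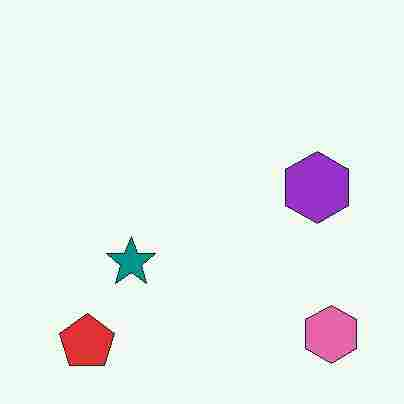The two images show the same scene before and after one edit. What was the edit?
It was degraded with heavy JPEG compression.

Blocky 8×8 compression artifacts appear around shape edges and the flat background shows ringing — characteristic JPEG degradation.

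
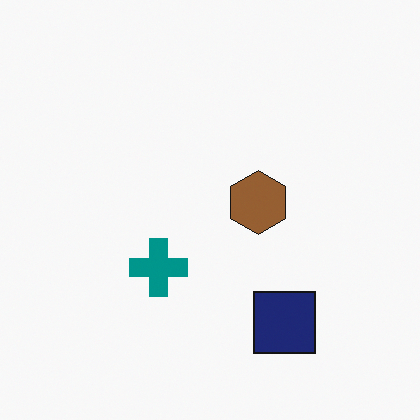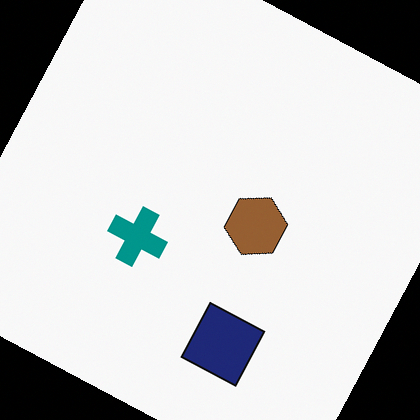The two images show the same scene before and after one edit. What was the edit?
The transformation is: rotated clockwise by a clearly visible amount.

Every shape is tilted by the same angle and the image corners show triangular fill wedges — a whole-image rotation by a non-right angle.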